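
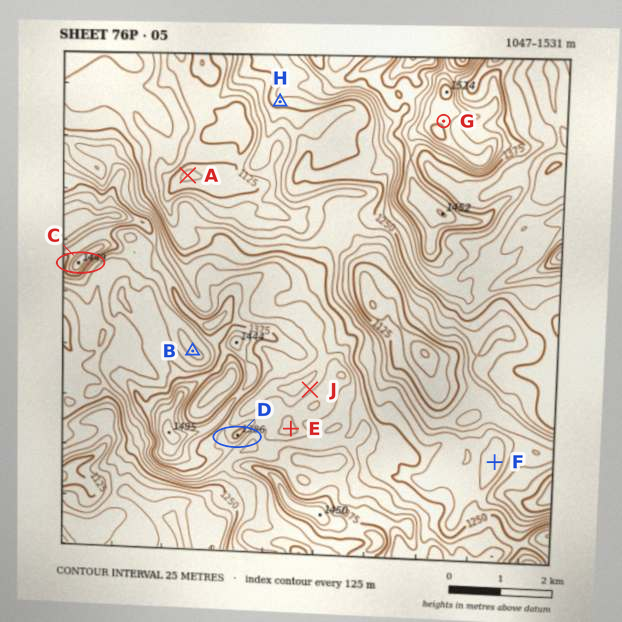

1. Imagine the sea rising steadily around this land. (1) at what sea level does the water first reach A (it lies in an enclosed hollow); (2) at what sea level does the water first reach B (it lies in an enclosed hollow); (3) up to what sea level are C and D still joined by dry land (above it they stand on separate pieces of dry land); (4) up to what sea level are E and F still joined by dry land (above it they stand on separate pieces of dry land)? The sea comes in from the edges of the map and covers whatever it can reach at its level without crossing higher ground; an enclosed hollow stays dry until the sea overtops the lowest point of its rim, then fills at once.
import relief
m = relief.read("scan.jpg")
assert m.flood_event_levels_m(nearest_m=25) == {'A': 1125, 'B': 1325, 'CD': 1350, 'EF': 1225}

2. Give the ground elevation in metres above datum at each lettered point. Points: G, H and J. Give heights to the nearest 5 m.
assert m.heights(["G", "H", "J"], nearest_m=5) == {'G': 1495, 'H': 1265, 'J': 1315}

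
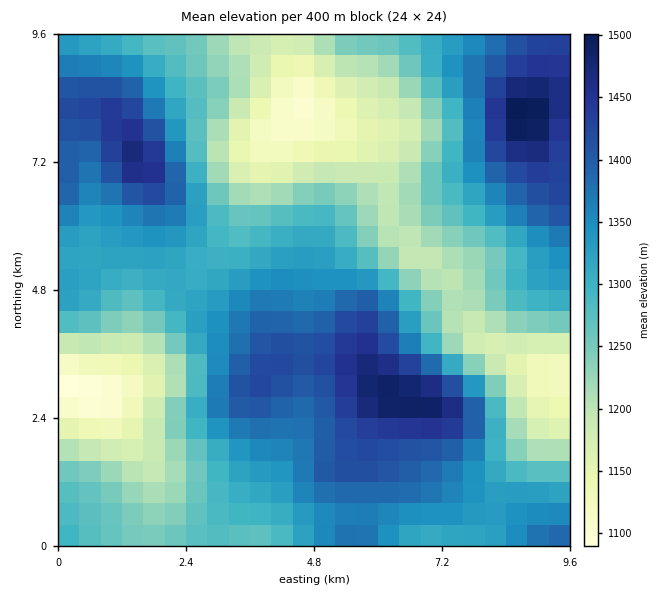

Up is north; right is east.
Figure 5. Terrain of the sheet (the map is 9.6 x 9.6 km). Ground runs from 1090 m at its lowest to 1510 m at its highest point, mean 1300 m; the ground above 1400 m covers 16.6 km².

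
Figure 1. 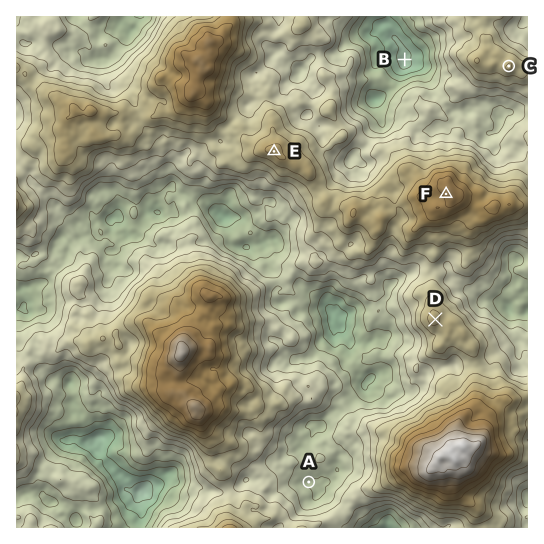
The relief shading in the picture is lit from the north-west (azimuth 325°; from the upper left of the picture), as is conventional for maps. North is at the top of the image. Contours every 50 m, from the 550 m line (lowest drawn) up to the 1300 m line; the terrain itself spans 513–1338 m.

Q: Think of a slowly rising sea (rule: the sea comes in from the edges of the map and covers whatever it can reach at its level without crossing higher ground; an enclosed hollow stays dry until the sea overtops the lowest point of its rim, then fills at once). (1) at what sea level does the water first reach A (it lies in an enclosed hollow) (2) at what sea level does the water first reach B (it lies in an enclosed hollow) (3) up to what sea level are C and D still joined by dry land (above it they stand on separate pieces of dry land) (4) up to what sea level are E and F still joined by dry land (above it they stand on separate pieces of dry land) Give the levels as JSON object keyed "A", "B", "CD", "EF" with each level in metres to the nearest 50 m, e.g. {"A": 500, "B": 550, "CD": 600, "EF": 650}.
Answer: {"A": 750, "B": 600, "CD": 800, "EF": 950}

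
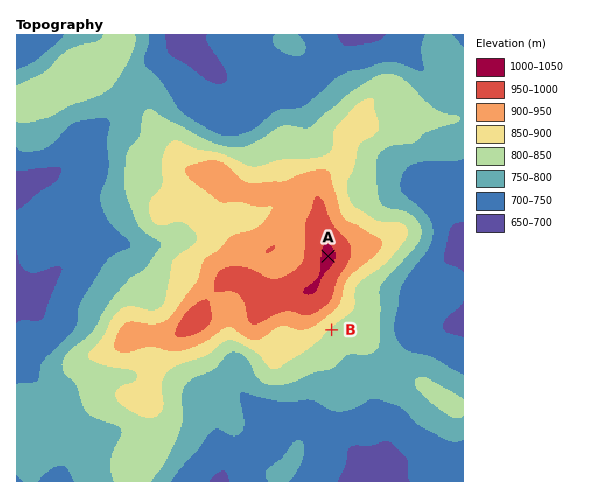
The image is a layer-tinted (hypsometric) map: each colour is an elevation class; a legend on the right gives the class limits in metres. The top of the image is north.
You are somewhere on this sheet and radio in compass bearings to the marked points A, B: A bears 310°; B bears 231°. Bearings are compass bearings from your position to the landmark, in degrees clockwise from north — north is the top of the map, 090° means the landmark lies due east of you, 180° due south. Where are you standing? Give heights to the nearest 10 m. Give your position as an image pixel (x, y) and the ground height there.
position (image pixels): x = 374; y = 295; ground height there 810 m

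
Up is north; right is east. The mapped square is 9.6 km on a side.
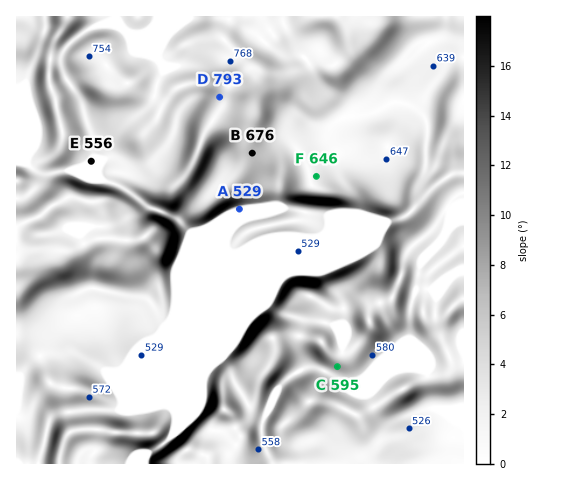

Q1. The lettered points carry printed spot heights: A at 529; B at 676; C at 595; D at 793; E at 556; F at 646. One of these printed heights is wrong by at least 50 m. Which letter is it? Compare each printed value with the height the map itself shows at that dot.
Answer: E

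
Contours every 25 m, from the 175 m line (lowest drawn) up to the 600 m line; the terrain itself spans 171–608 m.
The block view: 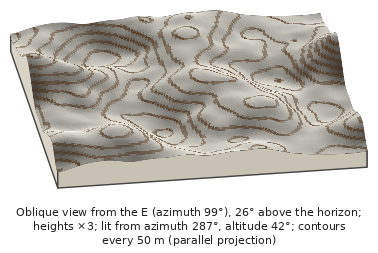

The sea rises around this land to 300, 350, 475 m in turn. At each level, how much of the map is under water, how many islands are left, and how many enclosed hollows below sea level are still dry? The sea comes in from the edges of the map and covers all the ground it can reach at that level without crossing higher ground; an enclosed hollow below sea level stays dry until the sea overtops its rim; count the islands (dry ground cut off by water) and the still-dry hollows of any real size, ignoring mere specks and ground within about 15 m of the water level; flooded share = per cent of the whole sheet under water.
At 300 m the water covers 12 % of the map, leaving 0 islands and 2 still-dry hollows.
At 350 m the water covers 54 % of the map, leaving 0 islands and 0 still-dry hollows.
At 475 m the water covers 95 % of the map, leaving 1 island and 0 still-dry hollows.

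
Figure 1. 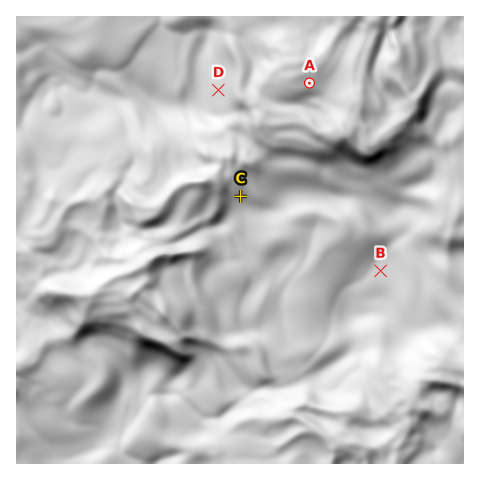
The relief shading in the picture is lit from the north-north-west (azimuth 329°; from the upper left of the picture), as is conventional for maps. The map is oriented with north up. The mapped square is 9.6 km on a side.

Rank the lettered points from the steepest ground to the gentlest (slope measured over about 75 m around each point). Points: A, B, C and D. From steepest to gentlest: D C A B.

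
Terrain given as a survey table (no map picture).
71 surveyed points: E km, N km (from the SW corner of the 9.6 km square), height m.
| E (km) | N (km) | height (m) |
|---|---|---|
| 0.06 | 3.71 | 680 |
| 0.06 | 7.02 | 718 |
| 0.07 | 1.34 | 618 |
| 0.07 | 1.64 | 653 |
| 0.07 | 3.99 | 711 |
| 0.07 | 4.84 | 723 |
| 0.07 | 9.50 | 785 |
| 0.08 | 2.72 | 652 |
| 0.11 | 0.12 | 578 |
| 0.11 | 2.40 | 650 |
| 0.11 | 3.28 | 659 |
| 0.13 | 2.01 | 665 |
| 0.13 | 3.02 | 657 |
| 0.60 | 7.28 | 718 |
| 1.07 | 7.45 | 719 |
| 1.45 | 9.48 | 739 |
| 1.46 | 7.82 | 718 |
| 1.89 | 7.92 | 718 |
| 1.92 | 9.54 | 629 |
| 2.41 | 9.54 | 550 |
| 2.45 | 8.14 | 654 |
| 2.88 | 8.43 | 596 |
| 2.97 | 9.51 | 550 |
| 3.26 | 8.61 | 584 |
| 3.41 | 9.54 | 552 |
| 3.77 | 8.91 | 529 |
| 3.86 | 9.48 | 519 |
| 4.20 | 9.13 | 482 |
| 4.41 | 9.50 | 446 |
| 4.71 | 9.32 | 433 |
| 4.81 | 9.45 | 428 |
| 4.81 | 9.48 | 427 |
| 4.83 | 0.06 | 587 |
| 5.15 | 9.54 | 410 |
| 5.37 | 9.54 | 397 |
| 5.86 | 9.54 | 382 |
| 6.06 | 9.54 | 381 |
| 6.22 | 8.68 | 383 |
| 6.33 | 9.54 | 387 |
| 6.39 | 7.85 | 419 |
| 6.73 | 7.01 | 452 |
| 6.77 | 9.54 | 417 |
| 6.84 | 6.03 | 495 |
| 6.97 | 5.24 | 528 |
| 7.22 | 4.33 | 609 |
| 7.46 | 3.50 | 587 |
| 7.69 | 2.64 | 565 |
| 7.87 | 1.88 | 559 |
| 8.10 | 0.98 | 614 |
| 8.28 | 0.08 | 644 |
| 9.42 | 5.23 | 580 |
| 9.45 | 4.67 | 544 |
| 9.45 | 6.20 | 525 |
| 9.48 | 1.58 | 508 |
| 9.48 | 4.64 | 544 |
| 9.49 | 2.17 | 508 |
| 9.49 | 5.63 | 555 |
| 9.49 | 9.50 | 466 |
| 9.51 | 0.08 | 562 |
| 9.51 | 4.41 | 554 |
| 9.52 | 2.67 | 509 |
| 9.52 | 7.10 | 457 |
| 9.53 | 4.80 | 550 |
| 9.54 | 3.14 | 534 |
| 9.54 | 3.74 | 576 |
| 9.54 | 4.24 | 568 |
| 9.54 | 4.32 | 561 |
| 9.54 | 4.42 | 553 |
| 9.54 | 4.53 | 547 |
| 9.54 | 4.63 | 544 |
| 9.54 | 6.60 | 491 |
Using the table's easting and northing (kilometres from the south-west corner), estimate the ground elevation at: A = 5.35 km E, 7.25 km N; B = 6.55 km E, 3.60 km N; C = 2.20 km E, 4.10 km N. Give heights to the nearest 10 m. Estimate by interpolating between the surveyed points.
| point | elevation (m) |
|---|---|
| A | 510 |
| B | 600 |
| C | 660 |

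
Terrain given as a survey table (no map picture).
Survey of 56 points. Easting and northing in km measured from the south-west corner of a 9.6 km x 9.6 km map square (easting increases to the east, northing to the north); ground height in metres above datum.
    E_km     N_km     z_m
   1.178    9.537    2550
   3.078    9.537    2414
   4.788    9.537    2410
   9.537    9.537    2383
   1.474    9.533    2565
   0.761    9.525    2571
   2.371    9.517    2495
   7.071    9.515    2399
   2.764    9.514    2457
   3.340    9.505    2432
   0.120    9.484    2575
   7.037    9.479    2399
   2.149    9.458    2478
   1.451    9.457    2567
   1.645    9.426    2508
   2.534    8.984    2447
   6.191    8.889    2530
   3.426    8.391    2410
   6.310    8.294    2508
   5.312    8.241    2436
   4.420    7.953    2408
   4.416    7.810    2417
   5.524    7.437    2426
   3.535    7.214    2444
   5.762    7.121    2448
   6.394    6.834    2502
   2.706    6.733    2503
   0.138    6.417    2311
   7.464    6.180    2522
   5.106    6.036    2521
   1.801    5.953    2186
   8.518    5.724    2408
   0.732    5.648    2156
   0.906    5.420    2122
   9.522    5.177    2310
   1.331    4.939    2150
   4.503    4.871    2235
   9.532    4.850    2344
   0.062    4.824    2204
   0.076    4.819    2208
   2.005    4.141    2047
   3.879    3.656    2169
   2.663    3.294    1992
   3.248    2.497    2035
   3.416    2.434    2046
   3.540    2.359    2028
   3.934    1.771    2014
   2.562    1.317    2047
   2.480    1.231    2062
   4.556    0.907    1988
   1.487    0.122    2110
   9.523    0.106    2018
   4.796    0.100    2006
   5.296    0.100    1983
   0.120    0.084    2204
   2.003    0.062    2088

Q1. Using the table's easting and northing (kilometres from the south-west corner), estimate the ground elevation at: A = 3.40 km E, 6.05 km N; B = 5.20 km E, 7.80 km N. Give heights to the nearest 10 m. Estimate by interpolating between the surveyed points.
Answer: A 2430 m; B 2480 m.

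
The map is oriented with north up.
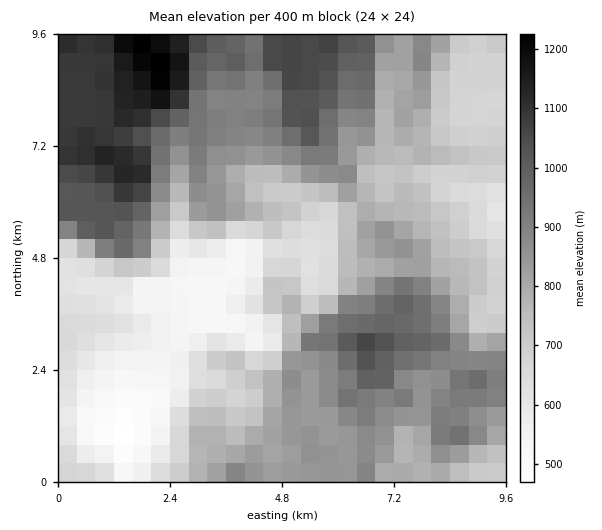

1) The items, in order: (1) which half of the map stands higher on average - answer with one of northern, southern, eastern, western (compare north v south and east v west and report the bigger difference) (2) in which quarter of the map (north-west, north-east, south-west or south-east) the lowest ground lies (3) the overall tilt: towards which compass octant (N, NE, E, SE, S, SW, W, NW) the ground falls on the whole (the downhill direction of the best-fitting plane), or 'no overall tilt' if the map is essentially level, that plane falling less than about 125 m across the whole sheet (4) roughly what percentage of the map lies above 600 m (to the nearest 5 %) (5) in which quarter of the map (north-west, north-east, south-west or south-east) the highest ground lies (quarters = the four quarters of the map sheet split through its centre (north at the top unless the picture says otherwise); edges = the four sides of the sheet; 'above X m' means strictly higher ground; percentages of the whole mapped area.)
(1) On average the northern half of the map is the higher ground.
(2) The lowest point lies in the south-west quarter of the map.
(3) The general tilt is down to the south (the land rises towards the north).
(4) About 85 % of the map lies above 600 m.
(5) The highest point lies in the north-west quarter of the map.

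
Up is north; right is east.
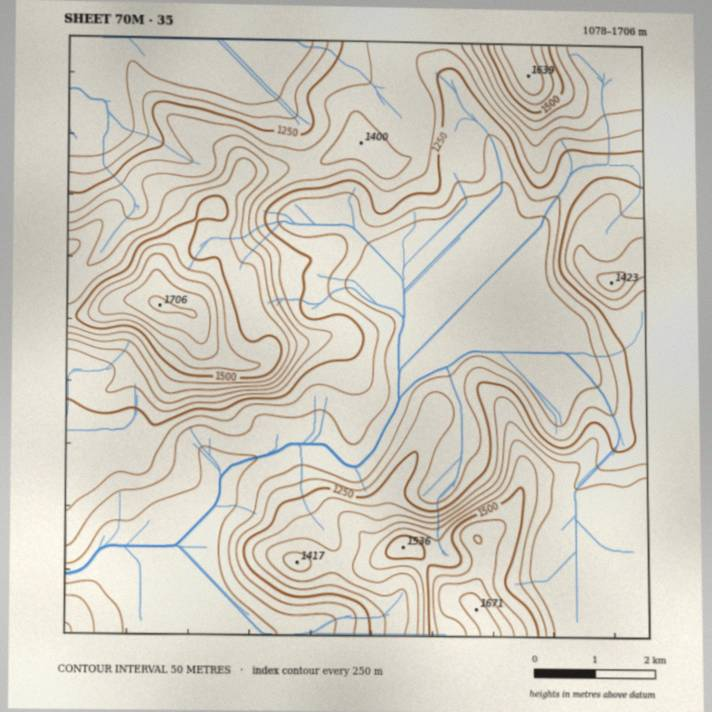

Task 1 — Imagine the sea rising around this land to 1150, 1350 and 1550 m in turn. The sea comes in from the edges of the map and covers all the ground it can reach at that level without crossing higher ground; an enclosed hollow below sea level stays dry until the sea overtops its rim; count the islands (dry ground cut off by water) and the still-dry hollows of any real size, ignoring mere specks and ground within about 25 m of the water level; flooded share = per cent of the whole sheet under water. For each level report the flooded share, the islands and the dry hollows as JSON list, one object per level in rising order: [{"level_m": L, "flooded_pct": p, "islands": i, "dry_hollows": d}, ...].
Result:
[{"level_m": 1150, "flooded_pct": 25, "islands": 0, "dry_hollows": 0}, {"level_m": 1350, "flooded_pct": 70, "islands": 1, "dry_hollows": 0}, {"level_m": 1550, "flooded_pct": 94, "islands": 1, "dry_hollows": 0}]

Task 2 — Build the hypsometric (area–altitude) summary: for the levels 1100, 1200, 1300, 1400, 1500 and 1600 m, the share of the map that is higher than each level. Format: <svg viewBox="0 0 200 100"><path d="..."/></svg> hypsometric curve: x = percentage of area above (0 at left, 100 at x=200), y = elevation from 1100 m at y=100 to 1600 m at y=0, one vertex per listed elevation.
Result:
<svg viewBox="0 0 200 100"><path d="M189 100l-61-20-46-20-46-20-18-20-12-20"/></svg>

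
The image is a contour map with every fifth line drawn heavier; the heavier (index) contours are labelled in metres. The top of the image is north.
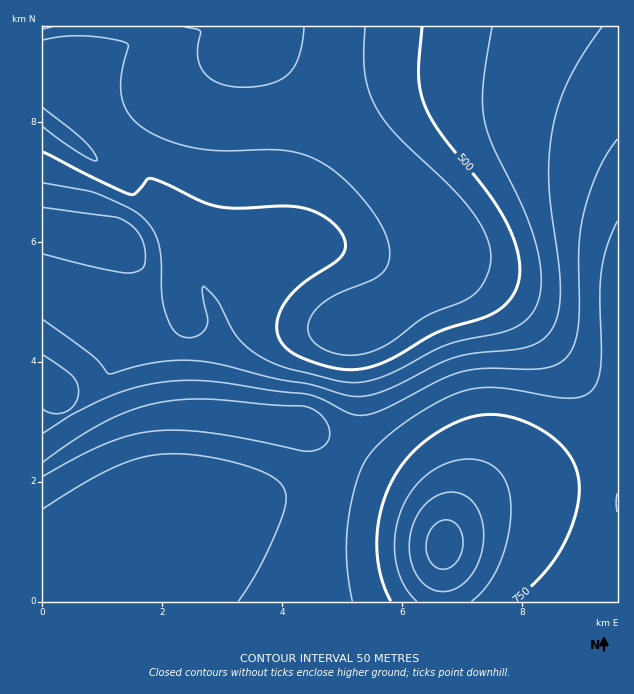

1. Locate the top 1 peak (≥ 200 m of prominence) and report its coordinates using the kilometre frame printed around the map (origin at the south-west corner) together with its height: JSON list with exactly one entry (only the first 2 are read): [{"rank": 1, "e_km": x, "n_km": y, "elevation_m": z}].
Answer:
[{"rank": 1, "e_km": 6.71, "n_km": 0.94, "elevation_m": 922}]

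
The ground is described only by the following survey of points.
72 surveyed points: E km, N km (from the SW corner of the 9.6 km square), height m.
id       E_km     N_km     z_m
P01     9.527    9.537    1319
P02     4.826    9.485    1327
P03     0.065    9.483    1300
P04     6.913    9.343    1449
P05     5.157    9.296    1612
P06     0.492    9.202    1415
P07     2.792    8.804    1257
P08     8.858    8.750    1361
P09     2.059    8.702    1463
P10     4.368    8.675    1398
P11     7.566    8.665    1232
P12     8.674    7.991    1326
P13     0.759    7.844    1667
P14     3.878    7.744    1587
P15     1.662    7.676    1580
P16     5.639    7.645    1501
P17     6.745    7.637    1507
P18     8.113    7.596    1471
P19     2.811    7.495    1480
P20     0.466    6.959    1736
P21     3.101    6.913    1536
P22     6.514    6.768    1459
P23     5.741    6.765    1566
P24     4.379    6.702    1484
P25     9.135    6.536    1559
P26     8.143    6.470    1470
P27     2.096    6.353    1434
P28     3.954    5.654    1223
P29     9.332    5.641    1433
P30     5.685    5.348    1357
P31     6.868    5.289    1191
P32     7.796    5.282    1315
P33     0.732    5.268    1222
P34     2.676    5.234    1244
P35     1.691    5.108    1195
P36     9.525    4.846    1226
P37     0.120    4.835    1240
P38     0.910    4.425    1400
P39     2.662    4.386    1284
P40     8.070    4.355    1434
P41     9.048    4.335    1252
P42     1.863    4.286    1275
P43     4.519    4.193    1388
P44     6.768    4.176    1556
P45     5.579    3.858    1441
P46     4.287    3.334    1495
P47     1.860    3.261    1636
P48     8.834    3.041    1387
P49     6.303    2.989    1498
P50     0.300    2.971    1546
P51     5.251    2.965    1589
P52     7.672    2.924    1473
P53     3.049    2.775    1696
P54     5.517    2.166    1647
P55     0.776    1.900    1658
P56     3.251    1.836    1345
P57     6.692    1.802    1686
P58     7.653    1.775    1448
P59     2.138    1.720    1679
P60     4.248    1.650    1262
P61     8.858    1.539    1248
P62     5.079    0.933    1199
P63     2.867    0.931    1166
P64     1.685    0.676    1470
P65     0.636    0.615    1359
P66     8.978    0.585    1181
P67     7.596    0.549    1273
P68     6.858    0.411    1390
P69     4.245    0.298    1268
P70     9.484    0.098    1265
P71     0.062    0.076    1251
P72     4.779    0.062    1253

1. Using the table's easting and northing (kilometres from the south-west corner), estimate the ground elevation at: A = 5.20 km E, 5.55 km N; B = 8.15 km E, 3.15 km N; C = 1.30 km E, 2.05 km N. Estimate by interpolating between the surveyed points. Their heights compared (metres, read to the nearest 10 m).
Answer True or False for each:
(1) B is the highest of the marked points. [False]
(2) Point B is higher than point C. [False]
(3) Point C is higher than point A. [True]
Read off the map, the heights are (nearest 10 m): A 1340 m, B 1420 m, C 1670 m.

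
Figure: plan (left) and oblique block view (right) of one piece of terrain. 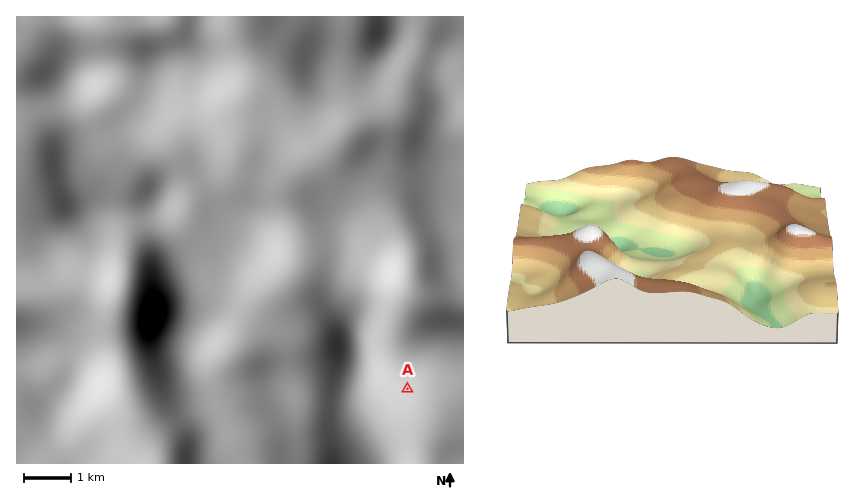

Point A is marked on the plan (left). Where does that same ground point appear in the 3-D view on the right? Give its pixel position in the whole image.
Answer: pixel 794 288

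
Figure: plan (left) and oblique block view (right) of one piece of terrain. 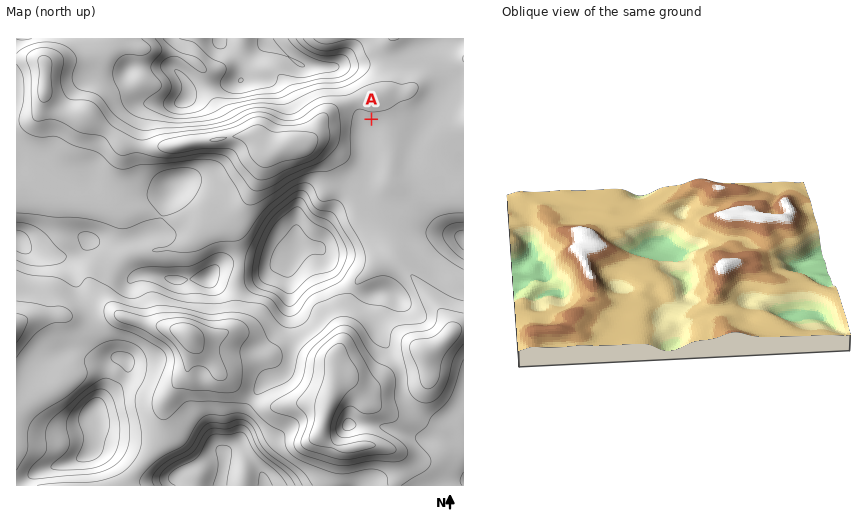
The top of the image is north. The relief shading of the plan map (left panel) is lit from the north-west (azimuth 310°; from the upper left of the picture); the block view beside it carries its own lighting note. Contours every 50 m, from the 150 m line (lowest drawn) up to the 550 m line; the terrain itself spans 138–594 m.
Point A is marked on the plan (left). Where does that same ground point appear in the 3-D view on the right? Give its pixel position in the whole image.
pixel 565 220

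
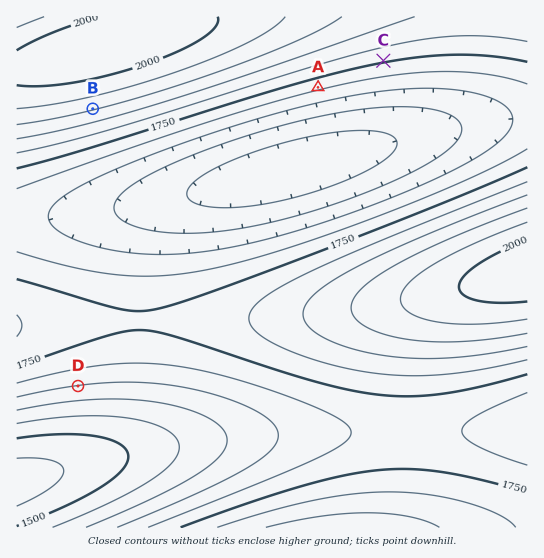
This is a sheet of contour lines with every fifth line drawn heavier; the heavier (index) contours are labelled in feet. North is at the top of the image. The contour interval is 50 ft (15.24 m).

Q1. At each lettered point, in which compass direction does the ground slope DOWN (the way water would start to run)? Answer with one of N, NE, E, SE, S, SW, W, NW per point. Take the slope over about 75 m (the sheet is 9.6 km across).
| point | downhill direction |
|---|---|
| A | S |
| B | S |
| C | S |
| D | S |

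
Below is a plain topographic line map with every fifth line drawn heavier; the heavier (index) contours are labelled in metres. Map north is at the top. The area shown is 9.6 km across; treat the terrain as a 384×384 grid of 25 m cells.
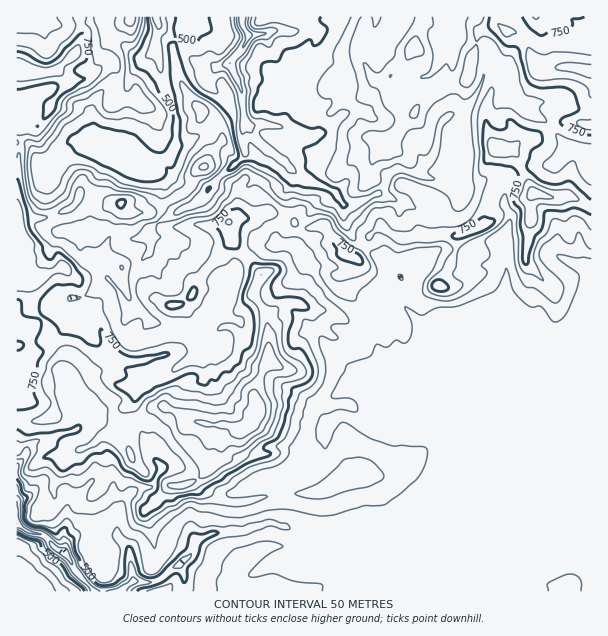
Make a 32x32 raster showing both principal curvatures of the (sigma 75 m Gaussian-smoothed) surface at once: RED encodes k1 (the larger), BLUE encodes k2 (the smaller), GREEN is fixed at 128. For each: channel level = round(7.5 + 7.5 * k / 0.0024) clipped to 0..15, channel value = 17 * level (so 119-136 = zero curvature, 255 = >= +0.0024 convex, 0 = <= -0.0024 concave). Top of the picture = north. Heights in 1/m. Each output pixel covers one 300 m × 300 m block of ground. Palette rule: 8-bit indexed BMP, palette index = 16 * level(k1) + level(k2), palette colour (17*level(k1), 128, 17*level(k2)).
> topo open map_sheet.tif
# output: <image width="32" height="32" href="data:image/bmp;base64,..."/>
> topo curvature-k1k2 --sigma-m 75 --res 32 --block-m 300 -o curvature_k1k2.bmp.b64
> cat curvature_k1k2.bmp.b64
<image width="32" height="32" href="data:image/bmp;base64,Qk02CAAAAAAAADYEAAAoAAAAIAAAACAAAAABAAgAAAAAAAAEAAATCwAAEwsAAAABAAAAAAAAAIAAABGAAAAigAAAM4AAAESAAABVgAAAZoAAAHeAAACIgAAAmYAAAKqAAAC7gAAAzIAAAN2AAADugAAA/4AAAACAEQARgBEAIoARADOAEQBEgBEAVYARAGaAEQB3gBEAiIARAJmAEQCqgBEAu4ARAMyAEQDdgBEA7oARAP+AEQAAgCIAEYAiACKAIgAzgCIARIAiAFWAIgBmgCIAd4AiAIiAIgCZgCIAqoAiALuAIgDMgCIA3YAiAO6AIgD/gCIAAIAzABGAMwAigDMAM4AzAESAMwBVgDMAZoAzAHeAMwCIgDMAmYAzAKqAMwC7gDMAzIAzAN2AMwDugDMA/4AzAACARAARgEQAIoBEADOARABEgEQAVYBEAGaARAB3gEQAiIBEAJmARACqgEQAu4BEAMyARADdgEQA7oBEAP+ARAAAgFUAEYBVACKAVQAzgFUARIBVAFWAVQBmgFUAd4BVAIiAVQCZgFUAqoBVALuAVQDMgFUA3YBVAO6AVQD/gFUAAIBmABGAZgAigGYAM4BmAESAZgBVgGYAZoBmAHeAZgCIgGYAmYBmAKqAZgC7gGYAzIBmAN2AZgDugGYA/4BmAACAdwARgHcAIoB3ADOAdwBEgHcAVYB3AGaAdwB3gHcAiIB3AJmAdwCqgHcAu4B3AMyAdwDdgHcA7oB3AP+AdwAAgIgAEYCIACKAiAAzgIgARICIAFWAiABmgIgAd4CIAIiAiACZgIgAqoCIALuAiADMgIgA3YCIAO6AiAD/gIgAAICZABGAmQAigJkAM4CZAESAmQBVgJkAZoCZAHeAmQCIgJkAmYCZAKqAmQC7gJkAzICZAN2AmQDugJkA/4CZAACAqgARgKoAIoCqADOAqgBEgKoAVYCqAGaAqgB3gKoAiICqAJmAqgCqgKoAu4CqAMyAqgDdgKoA7oCqAP+AqgAAgLsAEYC7ACKAuwAzgLsARIC7AFWAuwBmgLsAd4C7AIiAuwCZgLsAqoC7ALuAuwDMgLsA3YC7AO6AuwD/gLsAAIDMABGAzAAigMwAM4DMAESAzABVgMwAZoDMAHeAzACIgMwAmYDMAKqAzAC7gMwAzIDMAN2AzADugMwA/4DMAACA3QARgN0AIoDdADOA3QBEgN0AVYDdAGaA3QB3gN0AiIDdAJmA3QCqgN0Au4DdAMyA3QDdgN0A7oDdAP+A3QAAgO4AEYDuACKA7gAzgO4ARIDuAFWA7gBmgO4Ad4DuAIiA7gCZgO4AqoDuALuA7gDMgO4A3YDuAO6A7gD/gO4AAID/ABGA/wAigP8AM4D/AESA/wBVgP8AZoD/AHeA/wCIgP8AmYD/AKqA/wC7gP8AzID/AN2A/wDugP8A/4D/AKe5x8DAwpDAxJOYh4eHiIeHh4eYh4eHh4iIh4eHh4iHuLajoOnJkPuhgKeIl4eGdoaGh4aHiIeHh4eHh4eHiIf5sWDnp6aBxreRpaioqKenmIiHmIeHd3d3d3eHh4eHd8DAxLWmg6XFdYSTkYGChISEhXaGhoeHh3d3h4eHiIeH0emlp5ZzxvmVU4WnqJeGh4eHh3eHh4eHh4eHd3eHh4egtZWFqJWBsvfWtZOUtre3uKiHh4eHhoeHh4d3d4eHh+SUtpZ0g8bjpLTnpnRzg4WFl6iYmJeXdneHh4eHh4eIoOe4yIWD+YN1hbe3trW2hJeFl4iHh6iHh4eHiIeIh4eVkpSW1semhYWnhqbYlaSFhYaXh3eHh4eHh4eHh4iHh8fYt4Vlt7aVptjXx8bpl4V2doaHd3d3h4d3h4eHh4iIdZWmhYbWktjZl4d0lvmmhXWGmIh3d3eHh4eHh4eHh4iFyIaF1pRjgqSmdYWn5oOVpoV2h4d3h4eIh4eHh4d3h4W2lMa2p7amg5OFdnXm6Oi3hXaHd4eHh4eHd3d3h4eHl4XHt4XGhKbIpoZlhbXWhJWFl4eHh4d3h4d3d4eHh4eFp4aFt4V2dYOElpeEtdZ0hIaXhpeYh3d3d4eHh4eHh5eVdZa4dXaEx6eEhYTFt6XHtpWWl4aWhISGh3eGhpaGpYV1k5WFlcel16aFteaDt5aCloaHhrTox5WGhZa3p4anx8fnhKaklnWmpnZy+cWEhKemtpV2k+imp5eD18eWhreT6IKWt6WFl3aWpqOztIR1lvjFc5RjlKeHhpL3U4SF54SDhoaWhHSWdWW3tmR1dYXnosWl2NfU5qNycvZ0lqbms5WFdJS2o8Pn5ujHp6XI1uiBuLiFlpWU9+iA+ZSFhPaC1sel+fjX05Bhpremxrilk3CitYKVt3WFxpH2xMfl9VJk6bWllIOE9nCjx7eWdIGSpdeg+daUhnXGgvi1x4T1YpTGhIN1dnTG+7DDpoRyp7imt4KhcpeGpKWEs2SVhvKTg4WFd3eWhIPG1pCjk6aXhpeXuaeWlYaD+tiXhnaF19hzdXaFdqekpJT4cKO1hHR1qLimpZaEhpTGprillMan56aElLiG17Km6cagxpaXlpaEg4S3uGV1paamdIWmtoSV5HSRt9e3cPeltJDYqJeXh5eWp4W3ppWStnSVhGSWx9XG18a1pJWj1XPXkLeXh4eXdqfHhoWXtcSmg8e4lrbIk+XGpNlzcsWUlJCxyZaYhoaWt3XGpoWE54Nz2KfHt5V0hPh0o8WAxpaX2qDDppaWh6eWhqbIdXTFg7bGhoZ2hnZ11YOl+pCVuZjHoPbBlZaGhreGdbaGhabHuIWFh4c="/>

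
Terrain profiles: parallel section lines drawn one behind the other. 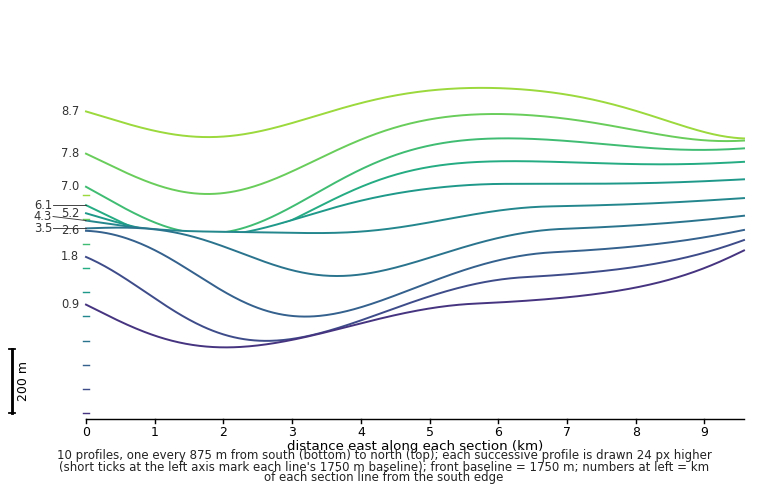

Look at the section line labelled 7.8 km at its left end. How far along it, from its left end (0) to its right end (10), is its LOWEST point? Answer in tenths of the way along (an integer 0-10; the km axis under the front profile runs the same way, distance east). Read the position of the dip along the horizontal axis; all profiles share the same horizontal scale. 2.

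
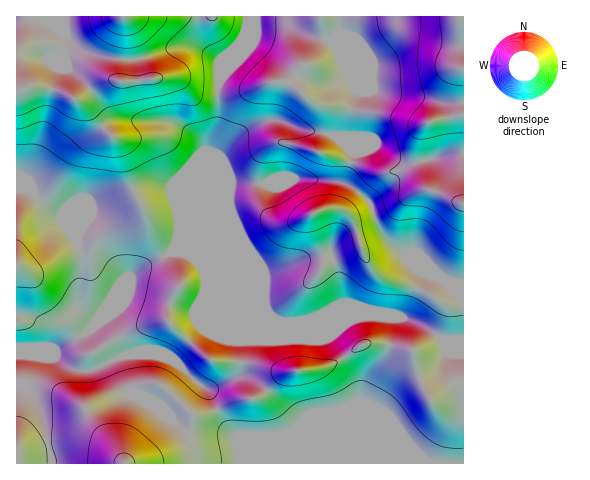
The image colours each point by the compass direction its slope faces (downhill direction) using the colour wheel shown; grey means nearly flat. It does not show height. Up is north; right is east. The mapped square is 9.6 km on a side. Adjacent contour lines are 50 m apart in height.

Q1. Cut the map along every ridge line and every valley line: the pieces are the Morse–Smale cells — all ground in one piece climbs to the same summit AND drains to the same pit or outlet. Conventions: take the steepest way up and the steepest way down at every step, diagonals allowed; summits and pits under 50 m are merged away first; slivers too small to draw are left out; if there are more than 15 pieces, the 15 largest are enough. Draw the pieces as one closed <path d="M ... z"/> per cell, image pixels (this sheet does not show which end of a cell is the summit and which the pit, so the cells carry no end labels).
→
<path d="M246 16l-230 1 0 172 17 3 15 15 11 5 9 20 10 10 6 21-5 28 0 16 5 7 10 6-3 8-7 6-46 24 17 0 19 12 17 1 33-15 31 0 19 5 29 26 11 1 25-13 2-7 0-27-21-49-14-16 24 25 51 21 16 0 19-5 27-15-6-33-7-15-25 5-40 14-38-17-35 0-21-4 6-11 2-20 28-66 10-28 2-15 0-30 13-15 12-28 3-12z"/><path d="M463 16l-215 0-2 16-14 35-13 15 0 30-2 15-10 28-28 66-3 23 51-51 7-10 50 0 14-5 39 4 16 6 17 14 10 28 17 19 19 10 16 16 14 8 17 19z"/><path d="M221 291l20 50 0 27-4 8-23 12-8 1 14 29 16 18 69 28 159-1-1-124-22 0-18-14-21-8-84 0-21 5-16 0-49-20z"/><path d="M155 356l-31 0-33 15-17-1-19-12-9 1-17-3-13 0 0 28 8 2 7 7 6 11 6 15 10 45 251-1-68-27-16-18-12-28-30-26-9-5z"/><path d="M299 178l-15 5-50 0-7 10-49 49-7 10 21 4 35 0 38 17 40-14 25-5 7 15 6 33-25 15 86 0 14-24 6-17 10 0-18-17-19-10-12-12-7-12-8-23-14-12-19-8z"/><path d="M26 190l-10 0 0 124 16 4 12 9 2 7-1 13-20 8 15 2 44-23 7-6 3-8-10-6-5-7 0-16 5-28-6-21-10-10-6-17-14-8-15-15z"/><path d="M430 275l-6 1-12 31-10 11 21 7 18 14 22 0 1-37-18-19z"/><path d="M19 385l-3 0 0 78 36 1-1-11-11-41-9-19-7-7z"/><path d="M18 315l-2 0 0 40 9 1 20-9 1-13-2-7-12-9z"/>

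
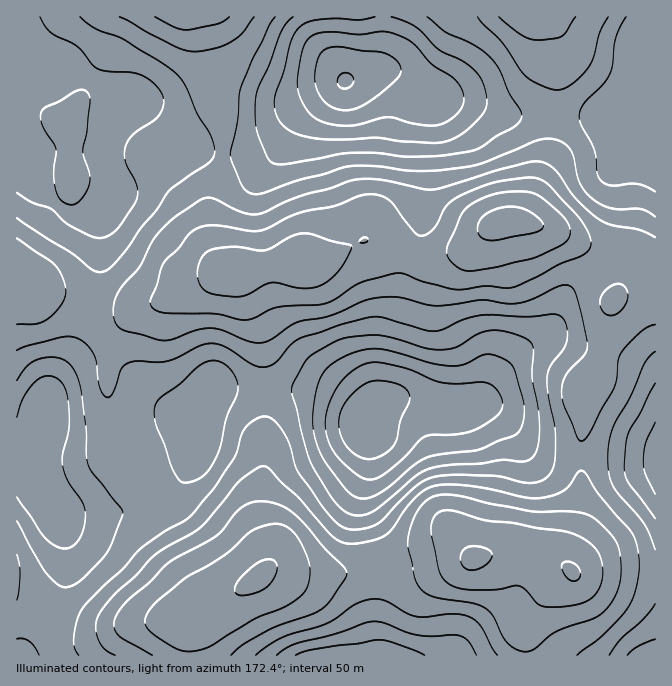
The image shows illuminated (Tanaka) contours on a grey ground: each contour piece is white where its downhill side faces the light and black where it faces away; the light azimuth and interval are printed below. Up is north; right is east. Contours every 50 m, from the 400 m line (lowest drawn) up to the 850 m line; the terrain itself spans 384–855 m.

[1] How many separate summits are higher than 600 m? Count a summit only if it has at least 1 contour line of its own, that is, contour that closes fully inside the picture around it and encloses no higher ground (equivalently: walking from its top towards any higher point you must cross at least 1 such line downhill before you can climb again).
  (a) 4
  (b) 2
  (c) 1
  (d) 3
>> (d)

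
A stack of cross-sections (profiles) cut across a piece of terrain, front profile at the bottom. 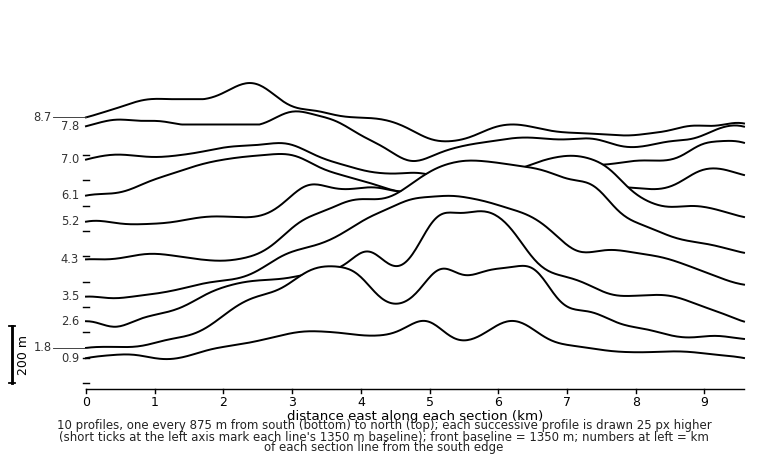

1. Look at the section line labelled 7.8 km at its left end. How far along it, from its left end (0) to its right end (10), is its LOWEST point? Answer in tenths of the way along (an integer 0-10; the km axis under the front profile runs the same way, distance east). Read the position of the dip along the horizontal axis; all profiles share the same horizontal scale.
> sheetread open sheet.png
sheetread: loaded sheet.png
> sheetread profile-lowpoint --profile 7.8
5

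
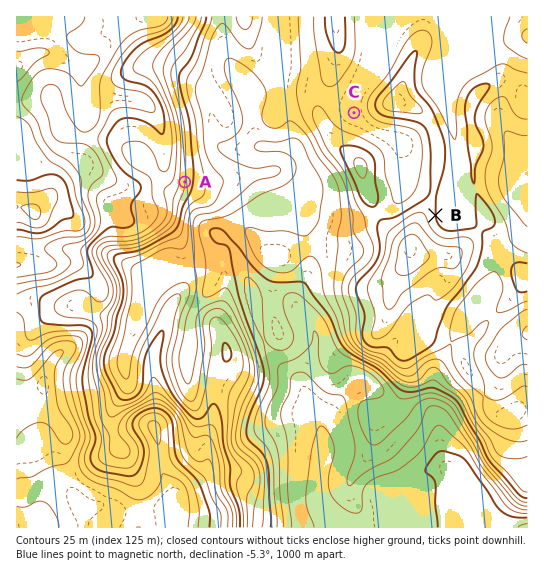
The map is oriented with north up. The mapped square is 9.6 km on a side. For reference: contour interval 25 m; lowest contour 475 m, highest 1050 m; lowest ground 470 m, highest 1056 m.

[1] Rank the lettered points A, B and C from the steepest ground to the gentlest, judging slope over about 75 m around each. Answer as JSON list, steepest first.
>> ["A", "B", "C"]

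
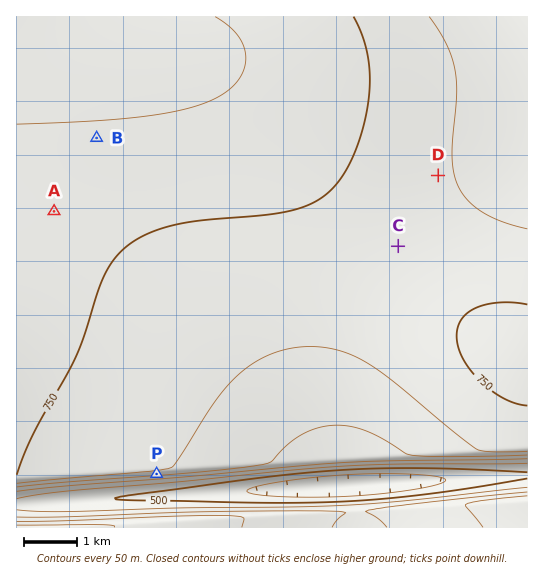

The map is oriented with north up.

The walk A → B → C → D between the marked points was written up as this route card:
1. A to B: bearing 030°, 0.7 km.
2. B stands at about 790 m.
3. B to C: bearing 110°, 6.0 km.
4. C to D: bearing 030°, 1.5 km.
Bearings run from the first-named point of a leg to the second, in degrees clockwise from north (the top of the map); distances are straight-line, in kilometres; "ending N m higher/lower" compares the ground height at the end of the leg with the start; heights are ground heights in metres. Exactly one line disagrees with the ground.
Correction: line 1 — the distance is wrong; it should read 1.6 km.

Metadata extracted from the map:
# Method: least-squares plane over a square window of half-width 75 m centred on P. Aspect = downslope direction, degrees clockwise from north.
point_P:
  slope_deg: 31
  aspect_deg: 176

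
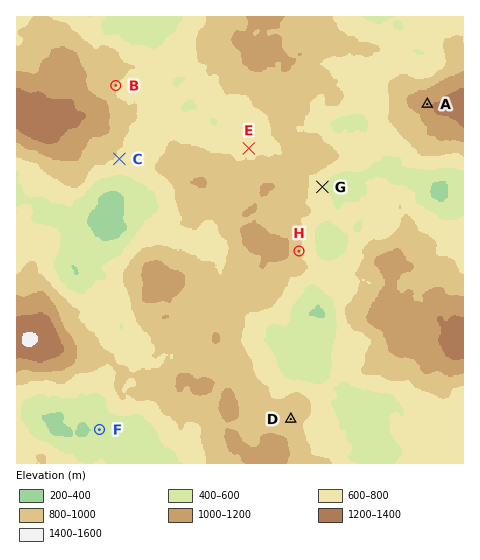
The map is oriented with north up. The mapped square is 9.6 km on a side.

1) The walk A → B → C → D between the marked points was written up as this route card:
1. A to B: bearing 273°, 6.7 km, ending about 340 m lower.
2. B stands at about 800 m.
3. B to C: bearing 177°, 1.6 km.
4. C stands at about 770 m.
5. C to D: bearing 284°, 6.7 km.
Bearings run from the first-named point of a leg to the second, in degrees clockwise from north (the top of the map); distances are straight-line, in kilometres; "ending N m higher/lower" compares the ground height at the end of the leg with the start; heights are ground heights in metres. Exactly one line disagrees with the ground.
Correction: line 5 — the bearing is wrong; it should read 147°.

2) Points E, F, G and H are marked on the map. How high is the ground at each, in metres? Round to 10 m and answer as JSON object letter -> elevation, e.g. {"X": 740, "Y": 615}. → {"E": 740, "F": 440, "G": 640, "H": 820}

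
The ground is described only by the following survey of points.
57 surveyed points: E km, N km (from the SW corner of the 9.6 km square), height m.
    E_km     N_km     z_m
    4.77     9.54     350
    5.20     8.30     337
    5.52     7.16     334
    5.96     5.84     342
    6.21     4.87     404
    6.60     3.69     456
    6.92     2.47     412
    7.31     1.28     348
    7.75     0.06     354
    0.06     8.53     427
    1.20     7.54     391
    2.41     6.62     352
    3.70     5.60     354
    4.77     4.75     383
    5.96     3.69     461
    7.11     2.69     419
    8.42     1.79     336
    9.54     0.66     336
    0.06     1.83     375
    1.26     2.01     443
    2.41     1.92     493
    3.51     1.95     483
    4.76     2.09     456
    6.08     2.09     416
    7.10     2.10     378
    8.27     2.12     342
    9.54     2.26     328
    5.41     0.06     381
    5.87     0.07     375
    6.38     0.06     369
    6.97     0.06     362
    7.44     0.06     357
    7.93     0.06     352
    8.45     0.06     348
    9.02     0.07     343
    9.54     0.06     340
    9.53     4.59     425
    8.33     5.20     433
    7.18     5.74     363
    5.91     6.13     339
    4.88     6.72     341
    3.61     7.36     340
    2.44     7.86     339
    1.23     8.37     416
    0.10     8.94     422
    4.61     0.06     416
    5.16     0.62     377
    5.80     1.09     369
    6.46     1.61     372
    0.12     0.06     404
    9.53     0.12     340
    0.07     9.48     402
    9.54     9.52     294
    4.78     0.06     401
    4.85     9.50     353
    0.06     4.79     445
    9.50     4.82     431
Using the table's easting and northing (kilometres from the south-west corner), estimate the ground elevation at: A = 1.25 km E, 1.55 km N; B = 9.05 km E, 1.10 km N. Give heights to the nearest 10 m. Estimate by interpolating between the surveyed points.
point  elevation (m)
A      440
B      340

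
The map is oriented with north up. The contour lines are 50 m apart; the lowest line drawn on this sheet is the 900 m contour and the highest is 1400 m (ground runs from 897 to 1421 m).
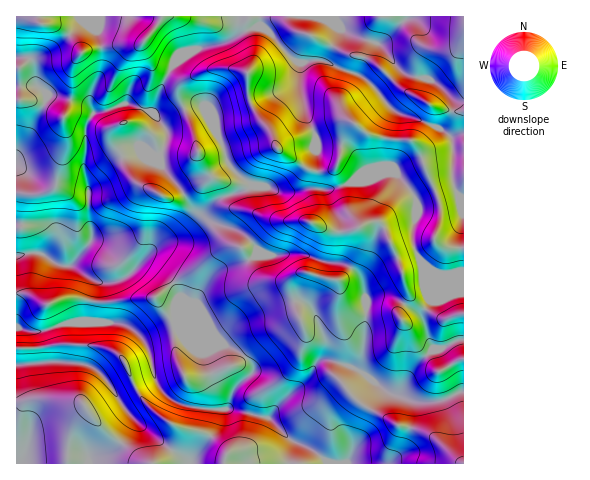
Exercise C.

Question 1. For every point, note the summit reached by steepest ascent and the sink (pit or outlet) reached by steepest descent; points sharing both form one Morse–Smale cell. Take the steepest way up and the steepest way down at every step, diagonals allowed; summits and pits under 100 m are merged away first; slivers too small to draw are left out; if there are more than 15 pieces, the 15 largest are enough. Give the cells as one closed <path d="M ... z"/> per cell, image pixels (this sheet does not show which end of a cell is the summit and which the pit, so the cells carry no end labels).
<path d="M319 16l-59 0 0 9-3 3-11 2-22 13-35 9-17 14-12 25-8 22-23-9-25 8-10 1-12-11-27-7-8 0-11-11-1-14-4-9-3-3-12-1 1 407 310 0 1-2-10-8-30-16-19-20 14-17 25-22 7-14 5-5 10 0 23 7 10 6 25 20 28 9 25-1 23-10 0-257-13 2-14-9-44-17-15-18-13-13-8-5 9-24 1-9-21-9z"/><path d="M259 16l-242 0-1 40 12 2 3 3 4 9 1 14 11 11 8 0 27 7 12 11 10-1 21-8 27 9 15-37 9-14 18-12 30-7 22-13 11-2 3-3z"/><path d="M330 360l-10 0-5 5-7 14-22 19-17 20 19 20 23 11 17 15 136-1-1-71-22 9-25 1-26-8-30-23z"/><path d="M463 16l-144 1 27 15 21 9-1 9-9 24 8 5 28 31 27 10 21 9 10 7 3 0 10-3z"/>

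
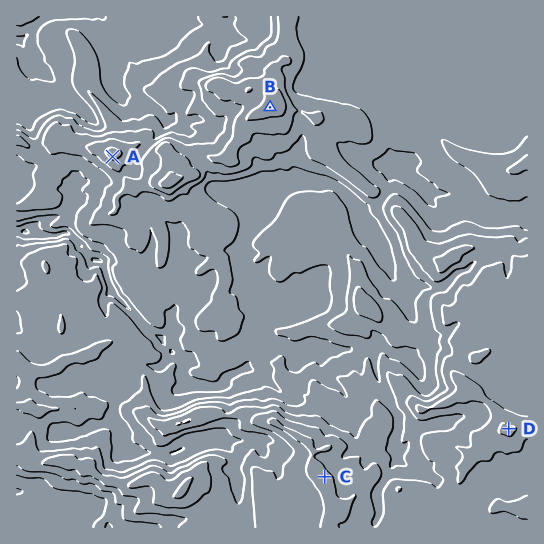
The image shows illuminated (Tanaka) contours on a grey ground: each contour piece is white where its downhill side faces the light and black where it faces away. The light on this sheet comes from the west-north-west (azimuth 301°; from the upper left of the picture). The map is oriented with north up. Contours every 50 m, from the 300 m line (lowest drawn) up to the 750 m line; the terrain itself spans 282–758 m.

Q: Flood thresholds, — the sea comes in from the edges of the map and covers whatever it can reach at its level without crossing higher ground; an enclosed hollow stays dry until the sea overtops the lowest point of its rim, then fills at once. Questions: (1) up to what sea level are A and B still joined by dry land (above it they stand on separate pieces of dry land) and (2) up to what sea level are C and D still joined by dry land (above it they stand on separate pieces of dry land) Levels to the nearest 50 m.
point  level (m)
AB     550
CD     650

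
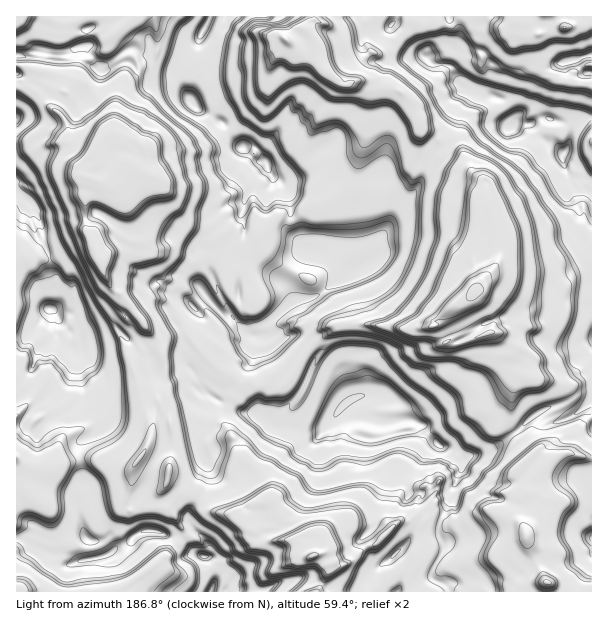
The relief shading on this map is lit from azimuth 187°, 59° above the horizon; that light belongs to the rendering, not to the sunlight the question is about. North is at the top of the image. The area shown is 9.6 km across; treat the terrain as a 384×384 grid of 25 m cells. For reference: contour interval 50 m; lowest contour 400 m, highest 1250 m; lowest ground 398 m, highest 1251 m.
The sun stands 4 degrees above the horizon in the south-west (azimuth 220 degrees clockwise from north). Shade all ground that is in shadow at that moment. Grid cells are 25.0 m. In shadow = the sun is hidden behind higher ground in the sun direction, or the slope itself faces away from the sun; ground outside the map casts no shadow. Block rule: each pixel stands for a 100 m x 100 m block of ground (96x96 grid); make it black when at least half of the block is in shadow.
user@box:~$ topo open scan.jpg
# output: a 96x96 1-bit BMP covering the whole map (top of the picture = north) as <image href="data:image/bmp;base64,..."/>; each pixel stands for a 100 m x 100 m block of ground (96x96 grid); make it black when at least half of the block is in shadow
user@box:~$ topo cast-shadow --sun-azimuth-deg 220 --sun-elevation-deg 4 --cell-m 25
<image width="96" height="96" href="data:image/bmp;base64,Qk2+BAAAAAAAAD4AAAAoAAAAYAAAAGAAAAABAAEAAAAAAIAEAAATCwAAEwsAAAIAAAAAAAAA////AAAAAAAAAAAARgAAAYDBw8AAAADgZ/gQAcFhw8AAAABwd/+8AMfj4YAAAAAAf//+AGf38AAAAAAAP///ADP/+AAAMAAAH//+AAH//AAAfgAD///8GAA//AAAP8AH///8GcAH/gAAD8AH///8DOHD/wAAH+BD///8DmHj/wDOH//z///+AzPn/4EeH//z////DRn//8B/H//3////gAj//8B/D///////gAQ//+g/A//////+AABv/+AfA//////+AABz/+APA//////wADgx/+AHA//////AADwY/8ADB//////AABIA/4ABj//////AAAAW/4AAv//////AAAAYf4AAH/////4AAAAYP58AH//7//wAAAAMj98AD//5/wwAAAA+x8QAB//4/gAAAAH/4QAAAf/wfAAAAAP/8AAAAH/wPAAAIAf/8AAAAH/wOAAAAE//8AAAAH/gAAAAAD//+AAAAH/gAAAAAf///BAAAH/gBAIAAP///zgAAH/AB/8AAP////gAAH/AY/8AAf////wAAH/A4f8AA/////wAAH+AAP+H//////wAAH+AAH+D//////gAAH+AAD9D//////AQBn/AAB/D/////+AAB3/AAA/h/////+AAB//AAAfgf////+AAB//AAAP8f/////AAB//AAAH///////AAB//AAAb///////AAD//AAA9///////AAD/+AAx+///////gBn/+AD4/f//////gBn/8BL8Pv//////gH3/8Df+Bh//////gP//8G/+AQP/////gH//8M/+DAD/////gD//+B/+PgB/////wB///D/8fgA/////w9///H/8/gAf////w////D/9+AAP////wf///h//gAAH////gH///w/+AAA3////AH///wf/AAA3////AH///wP/AAA/////AH///4H/AAA/////AH///8D/P/4////+AH///8B/f//////+AP///8A/f//////8AP///+A/P//////8AP///+AwP//////8Af///+AwH//////4Af///+AAH//////wB////+AAO//////gD/////AAHf/////AD////+AAnP/////AD////+AB/n////+AH////+AD/z////4An////8AD/x////gBv////8AX/5///+AB/////+Af/////+AB/////8A//////8AD/////8D//////4AP9////4B//////wCH8////gB//////wGA/f///AN/////+AHjf///4Af/////4A//P///4Bn/////4Af/////4Dn/////wAP/////wH//////gA3/////gP//////gB//9///gP//////AH//8///gP/////+Af///f8PgH/////8B////v4eAB/////4B///9Dj/AA/////wf////zx9AAf////w//////58EAf////5////////kAP/////////////MBn/////////////+An/////////9///+Qz/////////8v//+Yx/////////8="/>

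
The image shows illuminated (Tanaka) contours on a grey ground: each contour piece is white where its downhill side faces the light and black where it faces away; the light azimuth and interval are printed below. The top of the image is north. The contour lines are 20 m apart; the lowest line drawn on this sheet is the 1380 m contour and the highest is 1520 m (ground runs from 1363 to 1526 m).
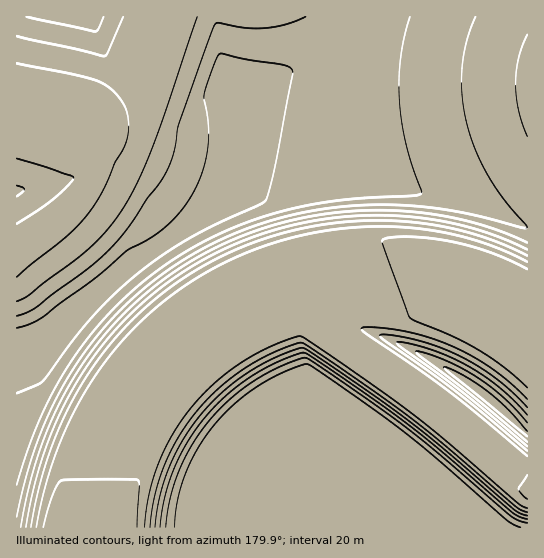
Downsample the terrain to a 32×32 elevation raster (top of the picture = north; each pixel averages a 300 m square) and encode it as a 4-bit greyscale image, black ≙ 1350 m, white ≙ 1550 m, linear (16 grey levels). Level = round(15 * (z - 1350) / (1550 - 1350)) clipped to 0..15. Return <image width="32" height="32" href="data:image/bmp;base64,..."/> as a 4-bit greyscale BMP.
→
<image width="32" height="32" href="data:image/bmp;base64,Qk12AgAAAAAAAHYAAAAoAAAAIAAAACAAAAABAAQAAAAAAAACAAATCwAAEwsAABAAAAAAAAAAAAAAABEREQAiIiIAMzMzAERERABVVVUAZmZmAHd3dwCIiIgAmZmZAKqqqgC7u7sAzMzMAN3d3QDu7u4A////AIMiIiJqzMzMzMzMzMzMzLmEIiIiWczMzMzMzMzMzMuElSIiIki8zMzMzMzMzMy3MqYyIiI3vMzMzMzMzMzKYyK4QyIiNZzMzMzMzMzMpjIjyVMzMzR7zMzMzMzMyVMiN8tzMzMzWLzMzMzMy4QyNHnclTMzMzWbzMzMzKdDM0in3adDMzMzabzMzMlTMzWadN3JUzMzMzWKvMt0MzRplkLd24QzMzMzRoqWMzNXh1Mi3dynQzMzMzNFQzM1dkMiIt3dymQzMzMzMzMzRDMiIiK83dyWQzMzMzMzMyIiIiIhq83dynQzMzMzMzIiIiIiEZmrzdynUzMzMzMyIiIiIRGJmrzdy5ZDMzMzMiIiIhEjiImrzd3KhlQzMzIiIiIjRoiImrzd3cqXZUQzMzNFZ4mIiImrzd3dy6mId3d3iZqqmYiImszd3d3cy7u7u7uqqZmYiJq8zd3d3dzMzLu7qqmYiIiJq83d3d3czMy7uqqZiId4iavN3d3d3MzMu7qpmYd3d4mbzN3d3dzMy7uqqZh3d3eImszd3d3czMu7qqmYh3d4iJq83d3d3MzLu6qpmIiIiIiZvN3d3dzMy7uqmZiIiJmYmazd3d3czMu7qpmYmZmamZmrzd3d3MzLu6qpmKqqupmZm8zMzMzMy7uqqZi7u8upmZq7u7vMzMy7uqmZ"/>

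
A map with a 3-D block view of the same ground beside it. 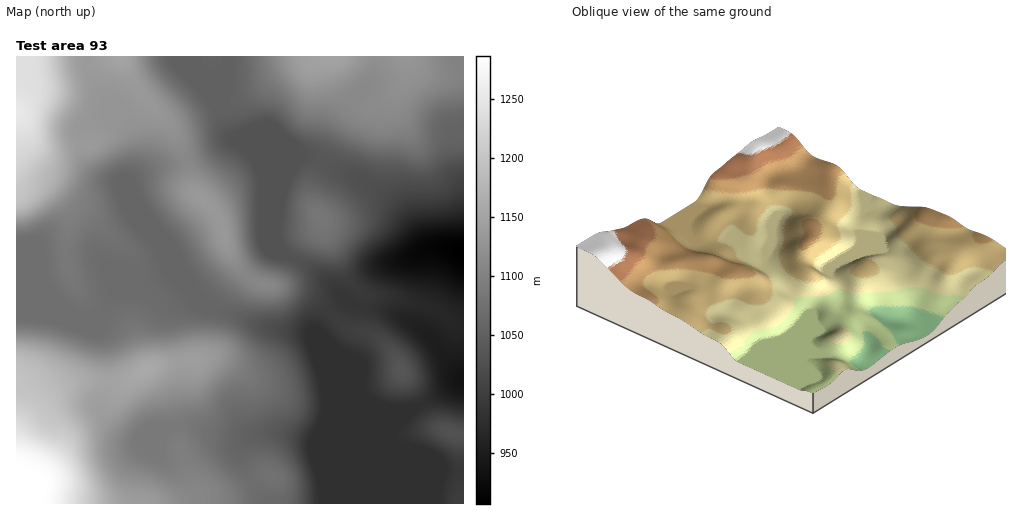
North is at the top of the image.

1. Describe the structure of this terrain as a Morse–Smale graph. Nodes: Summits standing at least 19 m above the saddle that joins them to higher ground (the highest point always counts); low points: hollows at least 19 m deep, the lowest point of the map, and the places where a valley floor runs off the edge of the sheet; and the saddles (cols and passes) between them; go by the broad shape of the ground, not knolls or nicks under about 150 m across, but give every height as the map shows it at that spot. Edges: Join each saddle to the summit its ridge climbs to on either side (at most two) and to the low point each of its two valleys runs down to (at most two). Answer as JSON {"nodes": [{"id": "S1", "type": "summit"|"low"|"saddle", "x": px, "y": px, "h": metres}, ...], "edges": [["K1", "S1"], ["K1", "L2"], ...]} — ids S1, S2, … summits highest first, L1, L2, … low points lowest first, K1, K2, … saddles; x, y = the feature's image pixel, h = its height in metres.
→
{"nodes": [
{"id": "S1", "type": "summit", "x": 19, "y": 487, "h": 1287},
{"id": "S2", "type": "summit", "x": 17, "y": 114, "h": 1253},
{"id": "S3", "type": "summit", "x": 334, "y": 58, "h": 1150},
{"id": "S4", "type": "summit", "x": 202, "y": 199, "h": 1136},
{"id": "S5", "type": "summit", "x": 279, "y": 282, "h": 1098},
{"id": "S6", "type": "summit", "x": 402, "y": 372, "h": 1036},
{"id": "S7", "type": "summit", "x": 452, "y": 433, "h": 1030},
{"id": "L1", "type": "low", "x": 462, "y": 251, "h": 907},
{"id": "L2", "type": "low", "x": 463, "y": 381, "h": 936},
{"id": "K1", "type": "saddle", "x": 187, "y": 162, "h": 1109},
{"id": "K2", "type": "saddle", "x": 98, "y": 314, "h": 1072},
{"id": "K3", "type": "saddle", "x": 217, "y": 101, "h": 1052},
{"id": "K4", "type": "saddle", "x": 320, "y": 162, "h": 1038},
{"id": "K5", "type": "saddle", "x": 420, "y": 404, "h": 981}],
"edges": [["K1", "S2"], ["K1", "S4"], ["K1", "L1"], ["K2", "S1"], ["K2", "S2"], ["K2", "L1"], ["K3", "S2"], ["K3", "S3"], ["K3", "L1"], ["K4", "S3"], ["K4", "S5"], ["K4", "L1"], ["K5", "S6"], ["K5", "S7"], ["K5", "L1"], ["K5", "L2"]]}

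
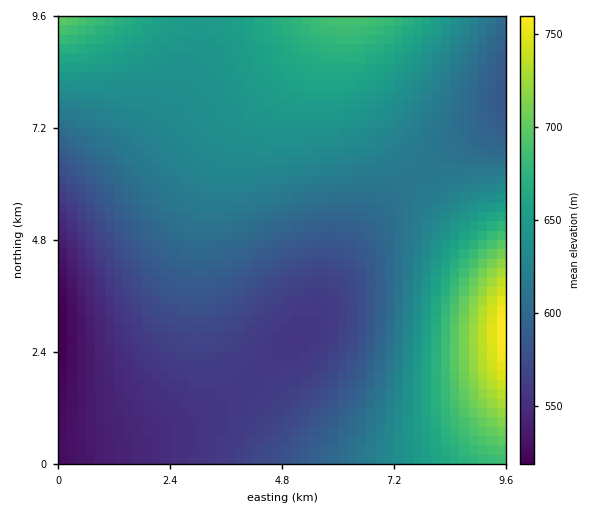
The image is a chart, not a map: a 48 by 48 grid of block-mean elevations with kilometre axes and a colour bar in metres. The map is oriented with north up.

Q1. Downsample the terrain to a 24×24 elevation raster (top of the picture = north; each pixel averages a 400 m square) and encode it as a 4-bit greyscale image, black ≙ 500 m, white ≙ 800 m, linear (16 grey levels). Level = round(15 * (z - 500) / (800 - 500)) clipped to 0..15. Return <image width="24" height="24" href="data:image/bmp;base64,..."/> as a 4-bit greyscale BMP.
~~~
<image width="24" height="24" href="data:image/bmp;base64,Qk2WAQAAAAAAAHYAAAAoAAAAGAAAABgAAAABAAQAAAAAACABAAATCwAAEwsAABAAAAAAAAAAAAAAABEREQAiIiIAMzMzAERERABVVVUAZmZmAHd3dwCIiIgAmZmZAKqqqgC7u7sAzMzMAN3d3QDu7u4A////ABIiIjMzNERVZniJmRIiIjMzNERVZniJqhIiIzMzM0RFVniZqxIiIzMzMzREVniauxIiMzMzMzNEVniavBIjMzMzMzM0RWiavBIjMzMzMzM0RWiazRIjM0RDMzMzRWeavRIzNEREQzMzRWeavBIzRERERDM0RWeJvCI0RFVURERERWeJqyM0RVVVVERERWZ4miNEVVVVVVVFVWZ4iTNFVWZmZVVVVWZneDRFVmZmZmZlVmZmd0RVZmZmZmZmZmZmZkVWZmd3d3d2ZmZlVVVmZnd3d3d3dmZlVWZmZ3d3d3d3d2ZlVGd3d3d3d4iId3ZlVHd3d3d3eIiIiHdmVIiHd3d3iIiIiIdmVZiIh3d4iImZmIh2ZamYiHd4iJmZmZh3ZQ=="/>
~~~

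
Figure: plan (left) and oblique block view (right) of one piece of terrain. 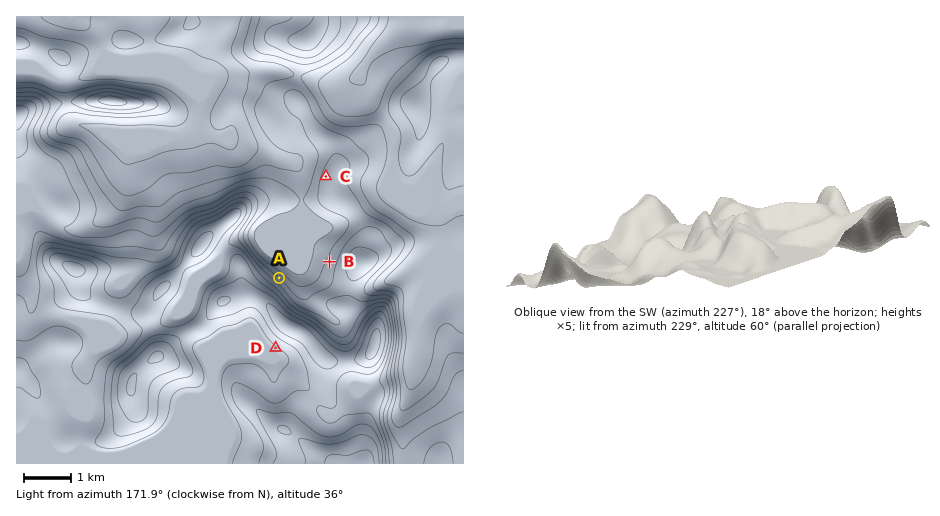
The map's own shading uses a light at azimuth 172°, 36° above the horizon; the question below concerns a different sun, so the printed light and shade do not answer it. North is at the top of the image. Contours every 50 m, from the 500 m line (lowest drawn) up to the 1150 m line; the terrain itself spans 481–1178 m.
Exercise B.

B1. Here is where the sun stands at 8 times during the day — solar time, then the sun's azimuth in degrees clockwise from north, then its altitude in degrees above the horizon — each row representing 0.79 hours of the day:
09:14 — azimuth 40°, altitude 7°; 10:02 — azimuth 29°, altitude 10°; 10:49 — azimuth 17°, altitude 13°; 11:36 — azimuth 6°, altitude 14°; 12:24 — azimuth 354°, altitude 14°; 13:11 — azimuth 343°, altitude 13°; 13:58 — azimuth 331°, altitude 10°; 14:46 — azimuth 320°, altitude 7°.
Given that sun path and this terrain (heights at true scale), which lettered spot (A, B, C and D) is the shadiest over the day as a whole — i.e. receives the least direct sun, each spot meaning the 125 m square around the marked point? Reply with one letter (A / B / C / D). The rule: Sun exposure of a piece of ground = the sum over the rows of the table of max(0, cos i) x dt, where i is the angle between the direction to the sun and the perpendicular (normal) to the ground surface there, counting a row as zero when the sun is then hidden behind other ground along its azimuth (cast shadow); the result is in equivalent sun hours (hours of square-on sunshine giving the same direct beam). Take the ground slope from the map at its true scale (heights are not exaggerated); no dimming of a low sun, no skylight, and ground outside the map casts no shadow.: D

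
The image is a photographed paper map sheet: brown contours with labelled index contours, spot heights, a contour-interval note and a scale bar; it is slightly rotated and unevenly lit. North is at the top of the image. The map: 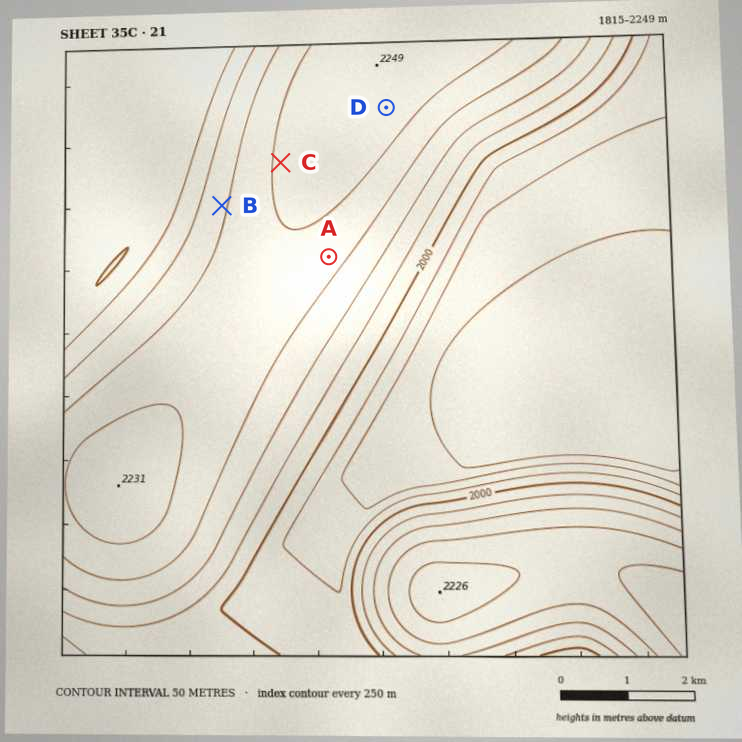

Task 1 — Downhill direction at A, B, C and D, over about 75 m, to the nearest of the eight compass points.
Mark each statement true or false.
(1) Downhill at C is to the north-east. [false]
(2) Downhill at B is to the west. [true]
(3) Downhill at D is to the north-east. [false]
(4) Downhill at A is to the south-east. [true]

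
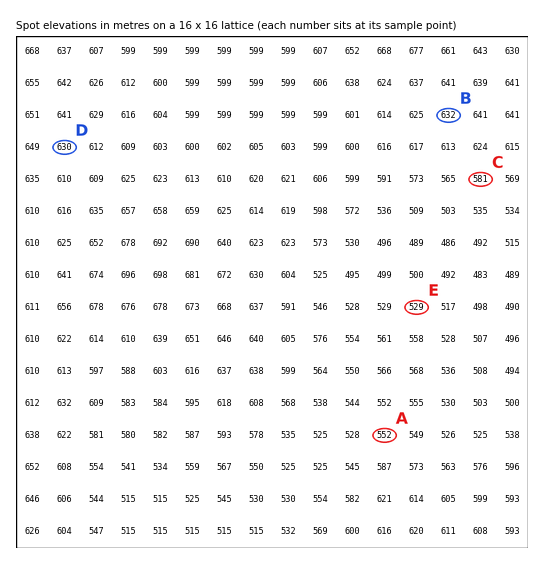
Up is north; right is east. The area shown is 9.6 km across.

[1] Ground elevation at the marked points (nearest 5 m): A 550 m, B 630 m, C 580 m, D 630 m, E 530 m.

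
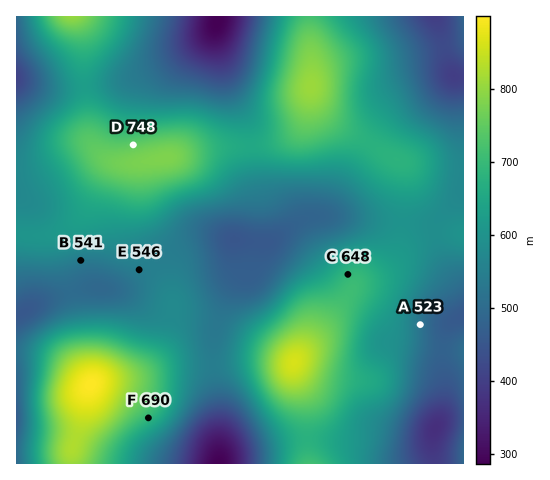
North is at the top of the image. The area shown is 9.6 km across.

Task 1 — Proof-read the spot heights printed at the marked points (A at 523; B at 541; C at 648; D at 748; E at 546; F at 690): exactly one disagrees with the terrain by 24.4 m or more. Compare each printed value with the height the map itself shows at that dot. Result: C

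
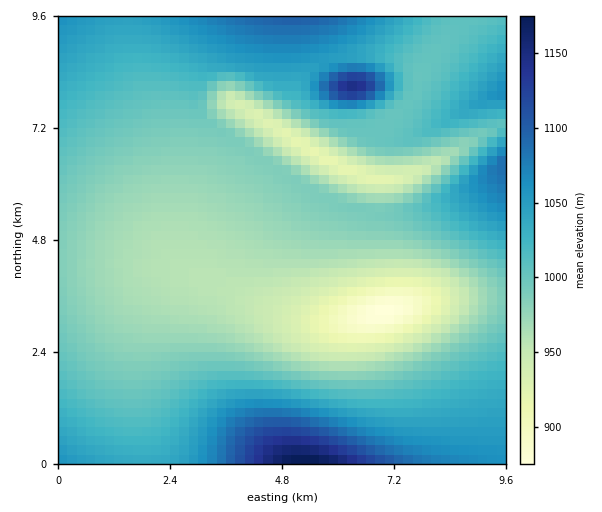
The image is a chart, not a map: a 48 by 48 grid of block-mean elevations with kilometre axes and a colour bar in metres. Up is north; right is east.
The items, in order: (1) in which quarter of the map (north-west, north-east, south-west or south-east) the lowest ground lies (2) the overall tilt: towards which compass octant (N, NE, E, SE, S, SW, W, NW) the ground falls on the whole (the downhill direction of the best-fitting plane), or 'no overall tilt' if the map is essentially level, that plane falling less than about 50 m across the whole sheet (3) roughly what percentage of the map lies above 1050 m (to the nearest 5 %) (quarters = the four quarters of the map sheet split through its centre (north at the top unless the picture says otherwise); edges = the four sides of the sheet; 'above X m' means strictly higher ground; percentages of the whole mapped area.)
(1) Look to the south-east quarter for the lowest ground.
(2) No overall tilt - high and low ground are spread across the sheet.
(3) About 15 % of the map lies above 1050 m.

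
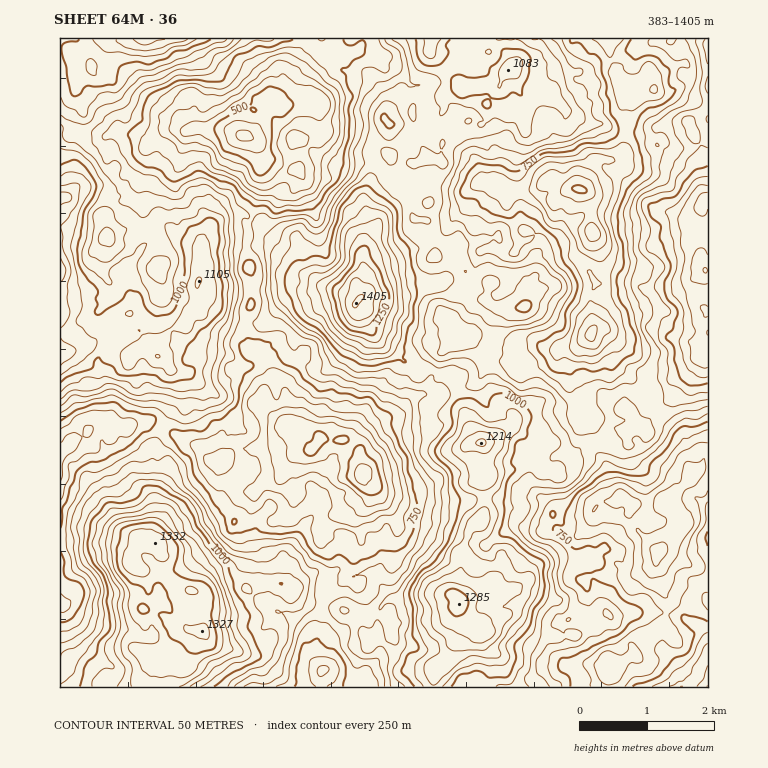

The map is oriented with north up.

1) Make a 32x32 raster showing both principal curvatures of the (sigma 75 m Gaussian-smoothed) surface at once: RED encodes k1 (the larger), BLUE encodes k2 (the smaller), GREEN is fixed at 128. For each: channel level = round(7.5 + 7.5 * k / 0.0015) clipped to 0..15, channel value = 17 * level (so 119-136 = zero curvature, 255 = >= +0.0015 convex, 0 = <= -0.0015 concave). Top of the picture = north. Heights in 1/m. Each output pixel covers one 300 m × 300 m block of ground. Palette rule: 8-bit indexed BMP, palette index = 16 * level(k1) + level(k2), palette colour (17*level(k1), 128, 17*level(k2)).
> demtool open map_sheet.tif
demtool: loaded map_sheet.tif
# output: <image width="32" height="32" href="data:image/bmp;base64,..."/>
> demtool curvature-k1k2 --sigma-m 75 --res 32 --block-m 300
<image width="32" height="32" href="data:image/bmp;base64,Qk02CAAAAAAAADYEAAAoAAAAIAAAACAAAAABAAgAAAAAAAAEAAATCwAAEwsAAAABAAAAAAAAAIAAABGAAAAigAAAM4AAAESAAABVgAAAZoAAAHeAAACIgAAAmYAAAKqAAAC7gAAAzIAAAN2AAADugAAA/4AAAACAEQARgBEAIoARADOAEQBEgBEAVYARAGaAEQB3gBEAiIARAJmAEQCqgBEAu4ARAMyAEQDdgBEA7oARAP+AEQAAgCIAEYAiACKAIgAzgCIARIAiAFWAIgBmgCIAd4AiAIiAIgCZgCIAqoAiALuAIgDMgCIA3YAiAO6AIgD/gCIAAIAzABGAMwAigDMAM4AzAESAMwBVgDMAZoAzAHeAMwCIgDMAmYAzAKqAMwC7gDMAzIAzAN2AMwDugDMA/4AzAACARAARgEQAIoBEADOARABEgEQAVYBEAGaARAB3gEQAiIBEAJmARACqgEQAu4BEAMyARADdgEQA7oBEAP+ARAAAgFUAEYBVACKAVQAzgFUARIBVAFWAVQBmgFUAd4BVAIiAVQCZgFUAqoBVALuAVQDMgFUA3YBVAO6AVQD/gFUAAIBmABGAZgAigGYAM4BmAESAZgBVgGYAZoBmAHeAZgCIgGYAmYBmAKqAZgC7gGYAzIBmAN2AZgDugGYA/4BmAACAdwARgHcAIoB3ADOAdwBEgHcAVYB3AGaAdwB3gHcAiIB3AJmAdwCqgHcAu4B3AMyAdwDdgHcA7oB3AP+AdwAAgIgAEYCIACKAiAAzgIgARICIAFWAiABmgIgAd4CIAIiAiACZgIgAqoCIALuAiADMgIgA3YCIAO6AiAD/gIgAAICZABGAmQAigJkAM4CZAESAmQBVgJkAZoCZAHeAmQCIgJkAmYCZAKqAmQC7gJkAzICZAN2AmQDugJkA/4CZAACAqgARgKoAIoCqADOAqgBEgKoAVYCqAGaAqgB3gKoAiICqAJmAqgCqgKoAu4CqAMyAqgDdgKoA7oCqAP+AqgAAgLsAEYC7ACKAuwAzgLsARIC7AFWAuwBmgLsAd4C7AIiAuwCZgLsAqoC7ALuAuwDMgLsA3YC7AO6AuwD/gLsAAIDMABGAzAAigMwAM4DMAESAzABVgMwAZoDMAHeAzACIgMwAmYDMAKqAzAC7gMwAzIDMAN2AzADugMwA/4DMAACA3QARgN0AIoDdADOA3QBEgN0AVYDdAGaA3QB3gN0AiIDdAJmA3QCqgN0Au4DdAMyA3QDdgN0A7oDdAP+A3QAAgO4AEYDuACKA7gAzgO4ARIDuAFWA7gBmgO4Ad4DuAIiA7gCZgO4AqoDuALuA7gDMgO4A3YDuAO6A7gD/gO4AAID/ABGA/wAigP8AM4D/AESA/wBVgP8AZoD/AHeA/wCIgP8AmYD/AKqA/wC7gP8AzID/AN2A/wDugP8A/4D/AJS4tMTY6PqmlZPo1HBg5GHoxvmCYbPAkYOkclC0pOalx7XC58em1Mb29teEgHHnwcK05PSU9raDYKFggHKkkraVhLT0cbbp+6SC6LRxk8bpgLOlturoc7PU+ea1cLNQ0lGDhPjVtrT1k6WB0qHm9cVgpMfoxMX4c2Gj5vr2wubEUFGj86OU9/uCkKP7srKTpOLn+vzEtefY86HFprWilLTSYqX5xdPE56HV5unktLPXcLXY04LYtfpiYLOTgnC3w5TX5/mk+bPHoqTG+XKzg6WSlIP3o8Xo5/TS6dimQJOkpbfY+/rYpYRApJLkgMTVx4J0dOXzwLBQoIC1x7GkkMW4tvaV5de4gqS0xIHmkoGUwZWGpPnos6WRonCUpMeBcJXGtGL3xqWSlGDnkejIxWBxpHTE0OJioMOSYEDBkKHCtdeWx6PkhFG06IKj19NAQIa1crP56aLV+vmzo/bHgkCwlISlxtagYJHDloNh5rByhcf4+PTVYpS0xtHX16VzgJCCpGDToJGUttmDcYGAcZXGxpG1+vbUxMiCw8fo+XGUlGBgkIC0x6XSk7FipaaUk4K1teXUgPnFlXFy5sXztKejx4HYpaW2+PdQpLO2lYWTp6GC0aH4tOjVs+fno4HVx6al0+ik+fekgtWRlPfEt6Sk+PT7osJQ04K2pYPltMb5+Nay+PjGg8ejcJPGQMSm6PPDYIKztpSzcJCBlICStvuTppOkpeTWs4HClJGCtuf3p3OTcnLCkKHVgDBwpPm19LeDpOmiovbqtIDixte1/em3lTCBt/f6+saCkIO0koH5tKZx94Jw9/nHoMi3xvb7+8fB9OO2xJX3+uSgtdnV2PT3kcPmQWHm+IRAxsjlgfX3lpKjxLPYxPrGsaCkxGG1+7NQUPW0gff3krDWtZJw9vels3D5kaFQ9aWjkIHXtaX1xpNgxKXE2PqTkNX8sLT59pNwxNaz+dP2xbIwtqWkt+bnYbDHtbaU99Tzs5Wgtuj49JD3kZWDs8dx5ODG+Pnl+Pn40pW2kcnp6IGycVCU+NWAteaBcHDRgLEgcJLWtYL6x8iTtaVxw7KlgIGQYaOh85PG1sdgcfRRgHLDk2GSlbTEkqSDgsXF1mKAo+jRktj0gLfH05K25tW1pIGQg8Vy44CyYaOzcGDAQFDT+rVglOb5kKXW16XV5/b49/HD9ujnxdeExnN0pdaU05KRYGC4+fiQx4GjtaaT1di2caGl1uD5tdelgoJA1ciCUaRwkdPF1ZKC+fbmpMXohMdwkkCQtPfZxqG2lcbmlaVyZMX2tbRQ49OzgtX8s7fF1pDDYMRx+aPU5tmllZOkg6XC9cWTgIG293KVkOXGp3OU0fj1xNQ="/>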